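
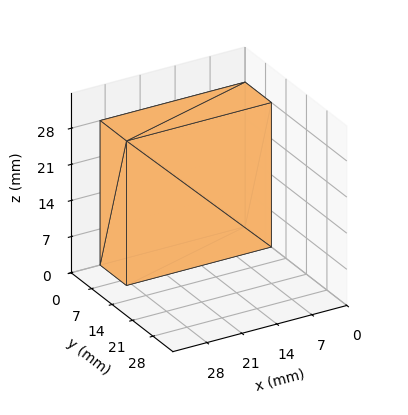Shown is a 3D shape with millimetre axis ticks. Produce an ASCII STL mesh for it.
Reading the render: the shape is a rectangular box, roughly 29 × 9 mm footprint and 28 mm tall (dimensions read to the nearest mm from the axis ticks). For the STL, each face is triangulated and given an outward normal.

solid part
  facet normal 0.0000 0.0000 -1.0000
    outer loop
      vertex 29.00 9.00 0.00
      vertex 29.00 0.00 0.00
      vertex 0.00 0.00 0.00
    endloop
  endfacet
  facet normal 0.0000 0.0000 -1.0000
    outer loop
      vertex 0.00 9.00 0.00
      vertex 29.00 9.00 0.00
      vertex 0.00 0.00 0.00
    endloop
  endfacet
  facet normal 0.0000 0.0000 1.0000
    outer loop
      vertex 0.00 0.00 28.00
      vertex 29.00 0.00 28.00
      vertex 29.00 9.00 28.00
    endloop
  endfacet
  facet normal 0.0000 0.0000 1.0000
    outer loop
      vertex 0.00 0.00 28.00
      vertex 29.00 9.00 28.00
      vertex 0.00 9.00 28.00
    endloop
  endfacet
  facet normal 0.0000 -1.0000 0.0000
    outer loop
      vertex 0.00 0.00 0.00
      vertex 29.00 0.00 0.00
      vertex 29.00 0.00 28.00
    endloop
  endfacet
  facet normal 0.0000 -1.0000 0.0000
    outer loop
      vertex 0.00 0.00 0.00
      vertex 29.00 0.00 28.00
      vertex 0.00 0.00 28.00
    endloop
  endfacet
  facet normal 0.0000 1.0000 0.0000
    outer loop
      vertex 29.00 9.00 28.00
      vertex 29.00 9.00 0.00
      vertex 0.00 9.00 0.00
    endloop
  endfacet
  facet normal 0.0000 1.0000 0.0000
    outer loop
      vertex 0.00 9.00 28.00
      vertex 29.00 9.00 28.00
      vertex 0.00 9.00 0.00
    endloop
  endfacet
  facet normal -1.0000 0.0000 0.0000
    outer loop
      vertex 0.00 9.00 28.00
      vertex 0.00 9.00 0.00
      vertex 0.00 0.00 0.00
    endloop
  endfacet
  facet normal -1.0000 0.0000 0.0000
    outer loop
      vertex 0.00 0.00 28.00
      vertex 0.00 9.00 28.00
      vertex 0.00 0.00 0.00
    endloop
  endfacet
  facet normal 1.0000 0.0000 0.0000
    outer loop
      vertex 29.00 0.00 0.00
      vertex 29.00 9.00 0.00
      vertex 29.00 9.00 28.00
    endloop
  endfacet
  facet normal 1.0000 0.0000 0.0000
    outer loop
      vertex 29.00 0.00 0.00
      vertex 29.00 9.00 28.00
      vertex 29.00 0.00 28.00
    endloop
  endfacet
endsolid part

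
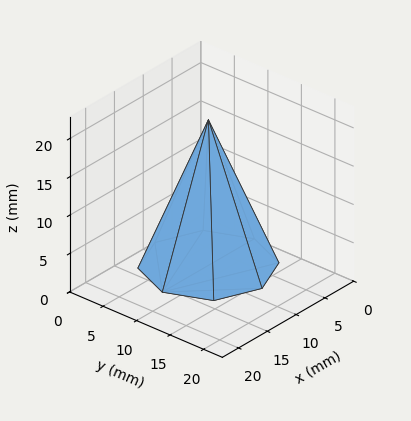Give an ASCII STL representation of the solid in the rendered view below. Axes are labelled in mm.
Reading the render: the shape is a regular 8-sided pyramid, base circumscribed radius ≈ 8 mm, apex at z ≈ 19 mm (dimensions read to the nearest mm from the axis ticks). For the STL, each face is triangulated and given an outward normal.

solid part
  facet normal 0.0000 0.0000 -1.0000
    outer loop
      vertex 8.000 16.000 0.000
      vertex 13.657 13.657 0.000
      vertex 16.000 8.000 0.000
    endloop
  endfacet
  facet normal 0.0000 0.0000 -1.0000
    outer loop
      vertex 2.343 13.657 0.000
      vertex 8.000 16.000 0.000
      vertex 16.000 8.000 0.000
    endloop
  endfacet
  facet normal 0.0000 0.0000 -1.0000
    outer loop
      vertex 0.000 8.000 0.000
      vertex 2.343 13.657 0.000
      vertex 16.000 8.000 0.000
    endloop
  endfacet
  facet normal 0.0000 0.0000 -1.0000
    outer loop
      vertex 2.343 2.343 0.000
      vertex 0.000 8.000 0.000
      vertex 16.000 8.000 0.000
    endloop
  endfacet
  facet normal 0.0000 0.0000 -1.0000
    outer loop
      vertex 8.000 0.000 0.000
      vertex 2.343 2.343 0.000
      vertex 16.000 8.000 0.000
    endloop
  endfacet
  facet normal 0.0000 0.0000 -1.0000
    outer loop
      vertex 13.657 2.343 0.000
      vertex 8.000 0.000 0.000
      vertex 16.000 8.000 0.000
    endloop
  endfacet
  facet normal 0.8610 0.3566 0.3625
    outer loop
      vertex 16.000 8.000 0.000
      vertex 13.657 13.657 0.000
      vertex 8.000 8.000 19.000
    endloop
  endfacet
  facet normal 0.3566 0.8610 0.3625
    outer loop
      vertex 13.657 13.657 0.000
      vertex 8.000 16.000 0.000
      vertex 8.000 8.000 19.000
    endloop
  endfacet
  facet normal -0.3566 0.8610 0.3625
    outer loop
      vertex 8.000 16.000 0.000
      vertex 2.343 13.657 0.000
      vertex 8.000 8.000 19.000
    endloop
  endfacet
  facet normal -0.8610 0.3566 0.3625
    outer loop
      vertex 2.343 13.657 0.000
      vertex 0.000 8.000 0.000
      vertex 8.000 8.000 19.000
    endloop
  endfacet
  facet normal -0.8610 -0.3566 0.3625
    outer loop
      vertex 0.000 8.000 0.000
      vertex 2.343 2.343 0.000
      vertex 8.000 8.000 19.000
    endloop
  endfacet
  facet normal -0.3566 -0.8610 0.3625
    outer loop
      vertex 2.343 2.343 0.000
      vertex 8.000 0.000 0.000
      vertex 8.000 8.000 19.000
    endloop
  endfacet
  facet normal 0.3566 -0.8610 0.3625
    outer loop
      vertex 8.000 0.000 0.000
      vertex 13.657 2.343 0.000
      vertex 8.000 8.000 19.000
    endloop
  endfacet
  facet normal 0.8610 -0.3566 0.3625
    outer loop
      vertex 13.657 2.343 0.000
      vertex 16.000 8.000 0.000
      vertex 8.000 8.000 19.000
    endloop
  endfacet
endsolid part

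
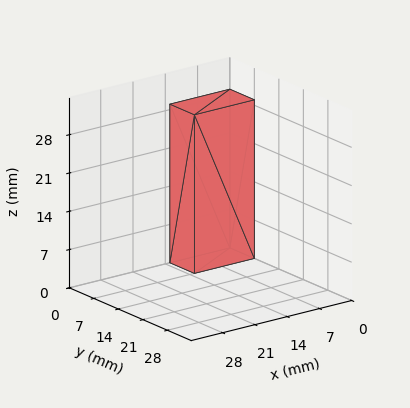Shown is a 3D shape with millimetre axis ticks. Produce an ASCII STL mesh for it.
Reading the render: the shape is a rectangular box, roughly 13 × 7 mm footprint and 29 mm tall (dimensions read to the nearest mm from the axis ticks). For the STL, each face is triangulated and given an outward normal.

solid part
  facet normal 0.0000 0.0000 -1.0000
    outer loop
      vertex 13.000 7.000 0.000
      vertex 13.000 0.000 0.000
      vertex 0.000 0.000 0.000
    endloop
  endfacet
  facet normal 0.0000 0.0000 -1.0000
    outer loop
      vertex 0.000 7.000 0.000
      vertex 13.000 7.000 0.000
      vertex 0.000 0.000 0.000
    endloop
  endfacet
  facet normal 0.0000 0.0000 1.0000
    outer loop
      vertex 0.000 0.000 29.000
      vertex 13.000 0.000 29.000
      vertex 13.000 7.000 29.000
    endloop
  endfacet
  facet normal 0.0000 0.0000 1.0000
    outer loop
      vertex 0.000 0.000 29.000
      vertex 13.000 7.000 29.000
      vertex 0.000 7.000 29.000
    endloop
  endfacet
  facet normal 0.0000 -1.0000 0.0000
    outer loop
      vertex 0.000 0.000 0.000
      vertex 13.000 0.000 0.000
      vertex 13.000 0.000 29.000
    endloop
  endfacet
  facet normal 0.0000 -1.0000 0.0000
    outer loop
      vertex 0.000 0.000 0.000
      vertex 13.000 0.000 29.000
      vertex 0.000 0.000 29.000
    endloop
  endfacet
  facet normal 0.0000 1.0000 0.0000
    outer loop
      vertex 13.000 7.000 29.000
      vertex 13.000 7.000 0.000
      vertex 0.000 7.000 0.000
    endloop
  endfacet
  facet normal 0.0000 1.0000 0.0000
    outer loop
      vertex 0.000 7.000 29.000
      vertex 13.000 7.000 29.000
      vertex 0.000 7.000 0.000
    endloop
  endfacet
  facet normal -1.0000 0.0000 0.0000
    outer loop
      vertex 0.000 7.000 29.000
      vertex 0.000 7.000 0.000
      vertex 0.000 0.000 0.000
    endloop
  endfacet
  facet normal -1.0000 0.0000 0.0000
    outer loop
      vertex 0.000 0.000 29.000
      vertex 0.000 7.000 29.000
      vertex 0.000 0.000 0.000
    endloop
  endfacet
  facet normal 1.0000 0.0000 0.0000
    outer loop
      vertex 13.000 0.000 0.000
      vertex 13.000 7.000 0.000
      vertex 13.000 7.000 29.000
    endloop
  endfacet
  facet normal 1.0000 0.0000 0.0000
    outer loop
      vertex 13.000 0.000 0.000
      vertex 13.000 7.000 29.000
      vertex 13.000 0.000 29.000
    endloop
  endfacet
endsolid part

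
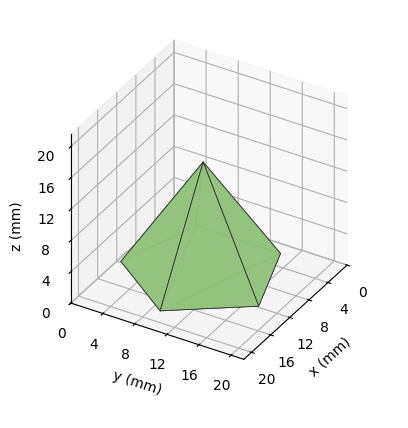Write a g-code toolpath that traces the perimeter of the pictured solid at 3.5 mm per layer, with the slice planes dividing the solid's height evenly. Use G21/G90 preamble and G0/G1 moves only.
Reading the render: the shape is a regular 5-sided pyramid, base circumscribed radius ≈ 9 mm, apex at z ≈ 14 mm (dimensions read to the nearest mm from the axis ticks). For the g-code, the solid's height is divided into equal slices at the stated Δz and each level perimeter traced with G1 moves after a G0 lift.

; perimeter-only toolpath
G21 ; units = mm
G90 ; absolute positioning
G28 ; home
; layer 1
G0 Z3.5
G0 X15.8 Y9.0
G1 X11.1 Y15.5
G1 X3.5 Y13.0
G1 X3.5 Y5.0
G1 X11.1 Y2.5
G1 X15.8 Y9.0
; layer 2
G0 Z7.0
G0 X13.5 Y9.0
G1 X10.4 Y13.3
G1 X5.3 Y11.7
G1 X5.3 Y6.3
G1 X10.4 Y4.7
G1 X13.5 Y9.0
; layer 3
G0 Z10.5
G0 X11.2 Y9.0
G1 X9.7 Y11.2
G1 X7.2 Y10.3
G1 X7.2 Y7.7
G1 X9.7 Y6.8
G1 X11.2 Y9.0
M2 ; end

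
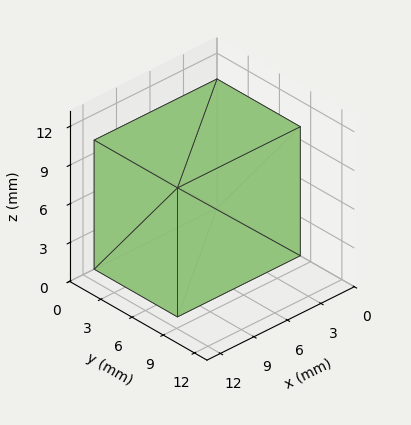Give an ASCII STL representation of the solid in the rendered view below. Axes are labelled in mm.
Reading the render: the shape is a rectangular box, roughly 11 × 8 mm footprint and 10 mm tall (dimensions read to the nearest mm from the axis ticks). For the STL, each face is triangulated and given an outward normal.

solid part
  facet normal 0.0000 0.0000 -1.0000
    outer loop
      vertex 11.000 8.000 0.000
      vertex 11.000 0.000 0.000
      vertex 0.000 0.000 0.000
    endloop
  endfacet
  facet normal 0.0000 0.0000 -1.0000
    outer loop
      vertex 0.000 8.000 0.000
      vertex 11.000 8.000 0.000
      vertex 0.000 0.000 0.000
    endloop
  endfacet
  facet normal 0.0000 0.0000 1.0000
    outer loop
      vertex 0.000 0.000 10.000
      vertex 11.000 0.000 10.000
      vertex 11.000 8.000 10.000
    endloop
  endfacet
  facet normal 0.0000 0.0000 1.0000
    outer loop
      vertex 0.000 0.000 10.000
      vertex 11.000 8.000 10.000
      vertex 0.000 8.000 10.000
    endloop
  endfacet
  facet normal 0.0000 -1.0000 0.0000
    outer loop
      vertex 0.000 0.000 0.000
      vertex 11.000 0.000 0.000
      vertex 11.000 0.000 10.000
    endloop
  endfacet
  facet normal 0.0000 -1.0000 0.0000
    outer loop
      vertex 0.000 0.000 0.000
      vertex 11.000 0.000 10.000
      vertex 0.000 0.000 10.000
    endloop
  endfacet
  facet normal 0.0000 1.0000 0.0000
    outer loop
      vertex 11.000 8.000 10.000
      vertex 11.000 8.000 0.000
      vertex 0.000 8.000 0.000
    endloop
  endfacet
  facet normal 0.0000 1.0000 0.0000
    outer loop
      vertex 0.000 8.000 10.000
      vertex 11.000 8.000 10.000
      vertex 0.000 8.000 0.000
    endloop
  endfacet
  facet normal -1.0000 0.0000 0.0000
    outer loop
      vertex 0.000 8.000 10.000
      vertex 0.000 8.000 0.000
      vertex 0.000 0.000 0.000
    endloop
  endfacet
  facet normal -1.0000 0.0000 0.0000
    outer loop
      vertex 0.000 0.000 10.000
      vertex 0.000 8.000 10.000
      vertex 0.000 0.000 0.000
    endloop
  endfacet
  facet normal 1.0000 0.0000 0.0000
    outer loop
      vertex 11.000 0.000 0.000
      vertex 11.000 8.000 0.000
      vertex 11.000 8.000 10.000
    endloop
  endfacet
  facet normal 1.0000 0.0000 0.0000
    outer loop
      vertex 11.000 0.000 0.000
      vertex 11.000 8.000 10.000
      vertex 11.000 0.000 10.000
    endloop
  endfacet
endsolid part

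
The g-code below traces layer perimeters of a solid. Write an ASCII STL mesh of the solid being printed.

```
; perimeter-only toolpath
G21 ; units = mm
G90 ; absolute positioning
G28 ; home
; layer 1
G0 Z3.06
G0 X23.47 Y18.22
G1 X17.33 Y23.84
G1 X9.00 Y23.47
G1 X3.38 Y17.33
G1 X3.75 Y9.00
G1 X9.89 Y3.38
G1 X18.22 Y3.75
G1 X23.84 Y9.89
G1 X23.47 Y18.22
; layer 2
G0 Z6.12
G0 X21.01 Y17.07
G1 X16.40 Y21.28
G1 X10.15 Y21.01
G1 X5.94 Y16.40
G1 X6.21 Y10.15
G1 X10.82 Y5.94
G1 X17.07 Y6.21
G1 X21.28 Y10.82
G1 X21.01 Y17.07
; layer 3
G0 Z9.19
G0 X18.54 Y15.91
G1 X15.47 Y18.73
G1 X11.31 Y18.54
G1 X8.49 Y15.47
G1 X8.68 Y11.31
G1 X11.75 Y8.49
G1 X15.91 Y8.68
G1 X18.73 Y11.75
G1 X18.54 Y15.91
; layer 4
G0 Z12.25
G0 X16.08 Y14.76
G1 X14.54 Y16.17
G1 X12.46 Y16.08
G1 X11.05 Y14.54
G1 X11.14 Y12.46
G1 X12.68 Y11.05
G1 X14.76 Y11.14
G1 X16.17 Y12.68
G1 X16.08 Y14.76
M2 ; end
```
solid part
  facet normal 0.0000 0.0000 -1.0000
    outer loop
      vertex 7.85 25.94 0.00
      vertex 18.26 26.40 0.00
      vertex 25.94 19.37 0.00
    endloop
  endfacet
  facet normal 0.0000 0.0000 -1.0000
    outer loop
      vertex 0.82 18.26 0.00
      vertex 7.85 25.94 0.00
      vertex 25.94 19.37 0.00
    endloop
  endfacet
  facet normal 0.0000 0.0000 -1.0000
    outer loop
      vertex 1.28 7.85 0.00
      vertex 0.82 18.26 0.00
      vertex 25.94 19.37 0.00
    endloop
  endfacet
  facet normal 0.0000 0.0000 -1.0000
    outer loop
      vertex 8.96 0.82 0.00
      vertex 1.28 7.85 0.00
      vertex 25.94 19.37 0.00
    endloop
  endfacet
  facet normal 0.0000 0.0000 -1.0000
    outer loop
      vertex 19.37 1.28 0.00
      vertex 8.96 0.82 0.00
      vertex 25.94 19.37 0.00
    endloop
  endfacet
  facet normal 0.0000 0.0000 -1.0000
    outer loop
      vertex 26.40 8.96 0.00
      vertex 19.37 1.28 0.00
      vertex 25.94 19.37 0.00
    endloop
  endfacet
  facet normal 0.5218 0.5700 0.6347
    outer loop
      vertex 25.94 19.37 0.00
      vertex 18.26 26.40 0.00
      vertex 13.61 13.61 15.31
    endloop
  endfacet
  facet normal -0.0341 0.7721 0.6346
    outer loop
      vertex 18.26 26.40 0.00
      vertex 7.85 25.94 0.00
      vertex 13.61 13.61 15.31
    endloop
  endfacet
  facet normal -0.5700 0.5218 0.6347
    outer loop
      vertex 7.85 25.94 0.00
      vertex 0.82 18.26 0.00
      vertex 13.61 13.61 15.31
    endloop
  endfacet
  facet normal -0.7721 -0.0341 0.6346
    outer loop
      vertex 0.82 18.26 0.00
      vertex 1.28 7.85 0.00
      vertex 13.61 13.61 15.31
    endloop
  endfacet
  facet normal -0.5218 -0.5700 0.6347
    outer loop
      vertex 1.28 7.85 0.00
      vertex 8.96 0.82 0.00
      vertex 13.61 13.61 15.31
    endloop
  endfacet
  facet normal 0.0341 -0.7721 0.6346
    outer loop
      vertex 8.96 0.82 0.00
      vertex 19.37 1.28 0.00
      vertex 13.61 13.61 15.31
    endloop
  endfacet
  facet normal 0.5700 -0.5218 0.6347
    outer loop
      vertex 19.37 1.28 0.00
      vertex 26.40 8.96 0.00
      vertex 13.61 13.61 15.31
    endloop
  endfacet
  facet normal 0.7721 0.0341 0.6346
    outer loop
      vertex 26.40 8.96 0.00
      vertex 25.94 19.37 0.00
      vertex 13.61 13.61 15.31
    endloop
  endfacet
endsolid part

The G0 Z moves step by Δz≈3.06 mm. The G1 loops shrink linearly with z, so the solid tapers from its base footprint up to z≈15.3. Closing with a flat bottom cap and the tapered top and triangulating gives 14 facets — a regular 8-sided pyramid, base circumscribed radius ≈ 13.6 mm, apex at z ≈ 15.3 mm.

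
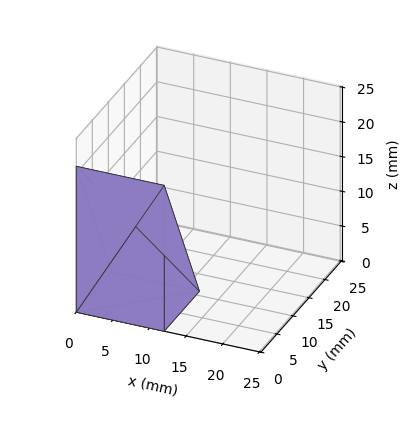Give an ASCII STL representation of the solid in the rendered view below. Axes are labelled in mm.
Reading the render: the shape is a wedge (ramp): 12 × 11 mm base, rising to 21 mm along the y=0 edge and sloping linearly to z=0 at y=11 (dimensions read to the nearest mm from the axis ticks). For the STL, each face is triangulated and given an outward normal.

solid part
  facet normal 0.0000 0.0000 -1.0000
    outer loop
      vertex 12.000 11.000 0.000
      vertex 12.000 0.000 0.000
      vertex 0.000 0.000 0.000
    endloop
  endfacet
  facet normal 0.0000 0.0000 -1.0000
    outer loop
      vertex 0.000 11.000 0.000
      vertex 12.000 11.000 0.000
      vertex 0.000 0.000 0.000
    endloop
  endfacet
  facet normal 0.0000 -1.0000 0.0000
    outer loop
      vertex 0.000 0.000 0.000
      vertex 12.000 0.000 0.000
      vertex 12.000 0.000 21.000
    endloop
  endfacet
  facet normal 0.0000 -1.0000 0.0000
    outer loop
      vertex 0.000 0.000 0.000
      vertex 12.000 0.000 21.000
      vertex 0.000 0.000 21.000
    endloop
  endfacet
  facet normal 0.0000 0.8858 0.4640
    outer loop
      vertex 0.000 0.000 21.000
      vertex 12.000 0.000 21.000
      vertex 12.000 11.000 0.000
    endloop
  endfacet
  facet normal 0.0000 0.8858 0.4640
    outer loop
      vertex 0.000 0.000 21.000
      vertex 12.000 11.000 0.000
      vertex 0.000 11.000 0.000
    endloop
  endfacet
  facet normal -1.0000 0.0000 0.0000
    outer loop
      vertex 0.000 0.000 21.000
      vertex 0.000 11.000 0.000
      vertex 0.000 0.000 0.000
    endloop
  endfacet
  facet normal 1.0000 0.0000 0.0000
    outer loop
      vertex 12.000 0.000 0.000
      vertex 12.000 11.000 0.000
      vertex 12.000 0.000 21.000
    endloop
  endfacet
endsolid part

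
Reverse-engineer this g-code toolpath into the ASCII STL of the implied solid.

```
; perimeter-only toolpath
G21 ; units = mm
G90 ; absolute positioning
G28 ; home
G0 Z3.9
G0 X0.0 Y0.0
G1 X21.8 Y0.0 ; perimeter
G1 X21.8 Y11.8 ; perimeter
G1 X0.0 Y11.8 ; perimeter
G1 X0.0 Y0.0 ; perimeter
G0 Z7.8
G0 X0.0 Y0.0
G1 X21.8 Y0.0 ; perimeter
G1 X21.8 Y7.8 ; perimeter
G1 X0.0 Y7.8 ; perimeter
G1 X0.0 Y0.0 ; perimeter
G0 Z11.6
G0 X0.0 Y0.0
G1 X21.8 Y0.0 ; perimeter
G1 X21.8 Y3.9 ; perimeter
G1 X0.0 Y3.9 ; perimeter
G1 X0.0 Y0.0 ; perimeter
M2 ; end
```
solid part
  facet normal 0.0000 0.0000 -1.0000
    outer loop
      vertex 21.8 15.7 0.0
      vertex 21.8 0.0 0.0
      vertex 0.0 0.0 0.0
    endloop
  endfacet
  facet normal 0.0000 0.0000 -1.0000
    outer loop
      vertex 0.0 15.7 0.0
      vertex 21.8 15.7 0.0
      vertex 0.0 0.0 0.0
    endloop
  endfacet
  facet normal 0.0000 -1.0000 0.0000
    outer loop
      vertex 0.0 0.0 0.0
      vertex 21.8 0.0 0.0
      vertex 21.8 0.0 15.5
    endloop
  endfacet
  facet normal 0.0000 -1.0000 0.0000
    outer loop
      vertex 0.0 0.0 0.0
      vertex 21.8 0.0 15.5
      vertex 0.0 0.0 15.5
    endloop
  endfacet
  facet normal 0.0000 0.7026 0.7116
    outer loop
      vertex 0.0 0.0 15.5
      vertex 21.8 0.0 15.5
      vertex 21.8 15.7 0.0
    endloop
  endfacet
  facet normal 0.0000 0.7026 0.7116
    outer loop
      vertex 0.0 0.0 15.5
      vertex 21.8 15.7 0.0
      vertex 0.0 15.7 0.0
    endloop
  endfacet
  facet normal -1.0000 0.0000 0.0000
    outer loop
      vertex 0.0 0.0 15.5
      vertex 0.0 15.7 0.0
      vertex 0.0 0.0 0.0
    endloop
  endfacet
  facet normal 1.0000 0.0000 0.0000
    outer loop
      vertex 21.8 0.0 0.0
      vertex 21.8 15.7 0.0
      vertex 21.8 0.0 15.5
    endloop
  endfacet
endsolid part

The G0 Z moves step by Δz≈3.9 mm. The G1 loops shrink linearly with z, so the solid tapers from its base footprint up to z≈15.5. Closing with a flat bottom cap and the tapered top and triangulating gives 8 facets — a wedge (ramp): 21.8 × 15.7 mm base, rising to 15.5 mm along the y=0 edge and sloping linearly to z=0 at y=15.7.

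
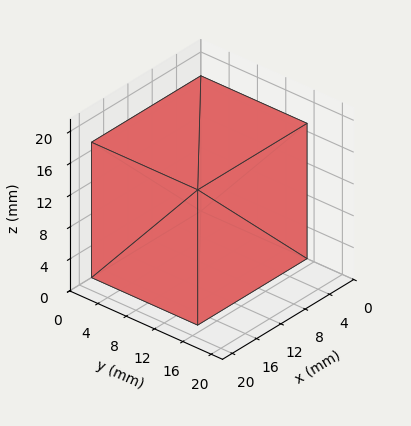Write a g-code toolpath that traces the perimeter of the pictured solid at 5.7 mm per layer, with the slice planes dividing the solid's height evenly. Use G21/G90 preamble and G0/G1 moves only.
Reading the render: the shape is a rectangular box, roughly 18 × 15 mm footprint and 17 mm tall (dimensions read to the nearest mm from the axis ticks). For the g-code, the solid's height is divided into equal slices at the stated Δz and each level perimeter traced with G1 moves after a G0 lift.

; perimeter-only toolpath
G21 ; units = mm
G90 ; absolute positioning
G28 ; home
; layer 1
G0 Z5.7
G0 X0.0 Y0.0
G1 X18.0 Y0.0
G1 X18.0 Y15.0
G1 X0.0 Y15.0
G1 X0.0 Y0.0
; layer 2
G0 Z11.3
G0 X0.0 Y0.0
G1 X18.0 Y0.0
G1 X18.0 Y15.0
G1 X0.0 Y15.0
G1 X0.0 Y0.0
; layer 3
G0 Z17.0
G0 X0.0 Y0.0
G1 X18.0 Y0.0
G1 X18.0 Y15.0
G1 X0.0 Y15.0
G1 X0.0 Y0.0
M2 ; end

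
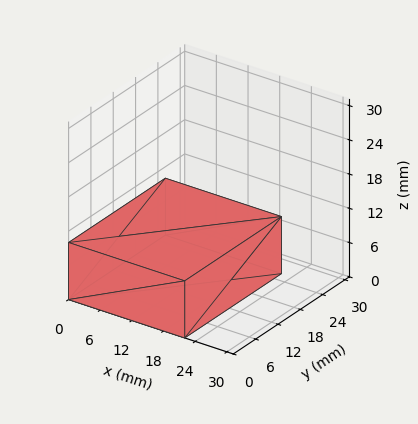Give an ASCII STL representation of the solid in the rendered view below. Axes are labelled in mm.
Reading the render: the shape is a rectangular box, roughly 22 × 26 mm footprint and 10 mm tall (dimensions read to the nearest mm from the axis ticks). For the STL, each face is triangulated and given an outward normal.

solid part
  facet normal 0.0000 0.0000 -1.0000
    outer loop
      vertex 22.00 26.00 0.00
      vertex 22.00 0.00 0.00
      vertex 0.00 0.00 0.00
    endloop
  endfacet
  facet normal 0.0000 0.0000 -1.0000
    outer loop
      vertex 0.00 26.00 0.00
      vertex 22.00 26.00 0.00
      vertex 0.00 0.00 0.00
    endloop
  endfacet
  facet normal 0.0000 0.0000 1.0000
    outer loop
      vertex 0.00 0.00 10.00
      vertex 22.00 0.00 10.00
      vertex 22.00 26.00 10.00
    endloop
  endfacet
  facet normal 0.0000 0.0000 1.0000
    outer loop
      vertex 0.00 0.00 10.00
      vertex 22.00 26.00 10.00
      vertex 0.00 26.00 10.00
    endloop
  endfacet
  facet normal 0.0000 -1.0000 0.0000
    outer loop
      vertex 0.00 0.00 0.00
      vertex 22.00 0.00 0.00
      vertex 22.00 0.00 10.00
    endloop
  endfacet
  facet normal 0.0000 -1.0000 0.0000
    outer loop
      vertex 0.00 0.00 0.00
      vertex 22.00 0.00 10.00
      vertex 0.00 0.00 10.00
    endloop
  endfacet
  facet normal 0.0000 1.0000 0.0000
    outer loop
      vertex 22.00 26.00 10.00
      vertex 22.00 26.00 0.00
      vertex 0.00 26.00 0.00
    endloop
  endfacet
  facet normal 0.0000 1.0000 0.0000
    outer loop
      vertex 0.00 26.00 10.00
      vertex 22.00 26.00 10.00
      vertex 0.00 26.00 0.00
    endloop
  endfacet
  facet normal -1.0000 0.0000 0.0000
    outer loop
      vertex 0.00 26.00 10.00
      vertex 0.00 26.00 0.00
      vertex 0.00 0.00 0.00
    endloop
  endfacet
  facet normal -1.0000 0.0000 0.0000
    outer loop
      vertex 0.00 0.00 10.00
      vertex 0.00 26.00 10.00
      vertex 0.00 0.00 0.00
    endloop
  endfacet
  facet normal 1.0000 0.0000 0.0000
    outer loop
      vertex 22.00 0.00 0.00
      vertex 22.00 26.00 0.00
      vertex 22.00 26.00 10.00
    endloop
  endfacet
  facet normal 1.0000 0.0000 0.0000
    outer loop
      vertex 22.00 0.00 0.00
      vertex 22.00 26.00 10.00
      vertex 22.00 0.00 10.00
    endloop
  endfacet
endsolid part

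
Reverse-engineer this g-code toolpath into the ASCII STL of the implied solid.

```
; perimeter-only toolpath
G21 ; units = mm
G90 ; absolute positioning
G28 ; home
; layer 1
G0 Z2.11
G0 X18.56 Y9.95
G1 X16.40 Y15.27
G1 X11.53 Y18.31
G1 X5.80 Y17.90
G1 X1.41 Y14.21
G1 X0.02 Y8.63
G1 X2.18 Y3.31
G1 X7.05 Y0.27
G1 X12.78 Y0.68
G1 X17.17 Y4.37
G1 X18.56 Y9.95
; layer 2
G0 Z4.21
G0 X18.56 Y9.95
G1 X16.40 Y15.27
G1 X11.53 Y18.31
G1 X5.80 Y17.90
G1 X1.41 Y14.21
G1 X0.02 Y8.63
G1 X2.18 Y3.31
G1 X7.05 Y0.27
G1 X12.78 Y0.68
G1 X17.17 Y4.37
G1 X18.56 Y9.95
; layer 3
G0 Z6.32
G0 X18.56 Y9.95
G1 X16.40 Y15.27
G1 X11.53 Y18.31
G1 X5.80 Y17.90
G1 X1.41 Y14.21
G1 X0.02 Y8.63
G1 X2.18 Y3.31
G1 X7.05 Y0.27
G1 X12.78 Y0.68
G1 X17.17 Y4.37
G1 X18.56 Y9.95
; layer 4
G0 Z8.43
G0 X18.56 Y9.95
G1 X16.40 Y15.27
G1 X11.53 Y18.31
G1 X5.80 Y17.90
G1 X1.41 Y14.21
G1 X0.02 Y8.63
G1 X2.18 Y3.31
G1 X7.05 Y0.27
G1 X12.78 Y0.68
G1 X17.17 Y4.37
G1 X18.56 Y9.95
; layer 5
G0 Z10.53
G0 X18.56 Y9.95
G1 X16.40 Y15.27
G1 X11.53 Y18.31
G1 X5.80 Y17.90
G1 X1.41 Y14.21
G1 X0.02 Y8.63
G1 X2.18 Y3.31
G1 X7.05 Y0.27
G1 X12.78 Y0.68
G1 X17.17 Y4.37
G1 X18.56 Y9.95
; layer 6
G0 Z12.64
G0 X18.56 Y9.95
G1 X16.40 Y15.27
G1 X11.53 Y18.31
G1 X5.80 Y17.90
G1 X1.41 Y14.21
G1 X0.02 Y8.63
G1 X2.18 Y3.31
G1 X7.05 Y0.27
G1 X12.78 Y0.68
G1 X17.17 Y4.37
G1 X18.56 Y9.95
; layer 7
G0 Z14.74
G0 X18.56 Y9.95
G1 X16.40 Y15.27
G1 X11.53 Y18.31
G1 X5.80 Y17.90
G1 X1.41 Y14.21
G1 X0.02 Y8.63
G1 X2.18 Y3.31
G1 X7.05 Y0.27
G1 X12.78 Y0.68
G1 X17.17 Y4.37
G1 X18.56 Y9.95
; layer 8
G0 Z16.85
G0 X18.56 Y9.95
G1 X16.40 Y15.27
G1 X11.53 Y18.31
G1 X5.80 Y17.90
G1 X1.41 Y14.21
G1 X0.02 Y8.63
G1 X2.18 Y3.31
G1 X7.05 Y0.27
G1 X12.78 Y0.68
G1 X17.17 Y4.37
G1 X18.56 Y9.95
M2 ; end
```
solid part
  facet normal 0.0000 0.0000 -1.0000
    outer loop
      vertex 11.53 18.31 0.00
      vertex 16.40 15.27 0.00
      vertex 18.56 9.95 0.00
    endloop
  endfacet
  facet normal 0.0000 0.0000 -1.0000
    outer loop
      vertex 5.80 17.90 0.00
      vertex 11.53 18.31 0.00
      vertex 18.56 9.95 0.00
    endloop
  endfacet
  facet normal 0.0000 0.0000 -1.0000
    outer loop
      vertex 1.41 14.21 0.00
      vertex 5.80 17.90 0.00
      vertex 18.56 9.95 0.00
    endloop
  endfacet
  facet normal 0.0000 0.0000 -1.0000
    outer loop
      vertex 0.02 8.63 0.00
      vertex 1.41 14.21 0.00
      vertex 18.56 9.95 0.00
    endloop
  endfacet
  facet normal 0.0000 0.0000 -1.0000
    outer loop
      vertex 2.18 3.31 0.00
      vertex 0.02 8.63 0.00
      vertex 18.56 9.95 0.00
    endloop
  endfacet
  facet normal 0.0000 0.0000 -1.0000
    outer loop
      vertex 7.05 0.27 0.00
      vertex 2.18 3.31 0.00
      vertex 18.56 9.95 0.00
    endloop
  endfacet
  facet normal 0.0000 0.0000 -1.0000
    outer loop
      vertex 12.78 0.68 0.00
      vertex 7.05 0.27 0.00
      vertex 18.56 9.95 0.00
    endloop
  endfacet
  facet normal 0.0000 0.0000 -1.0000
    outer loop
      vertex 17.17 4.37 0.00
      vertex 12.78 0.68 0.00
      vertex 18.56 9.95 0.00
    endloop
  endfacet
  facet normal 0.0000 0.0000 1.0000
    outer loop
      vertex 18.56 9.95 16.85
      vertex 16.40 15.27 16.85
      vertex 11.53 18.31 16.85
    endloop
  endfacet
  facet normal 0.0000 0.0000 1.0000
    outer loop
      vertex 18.56 9.95 16.85
      vertex 11.53 18.31 16.85
      vertex 5.80 17.90 16.85
    endloop
  endfacet
  facet normal 0.0000 0.0000 1.0000
    outer loop
      vertex 18.56 9.95 16.85
      vertex 5.80 17.90 16.85
      vertex 1.41 14.21 16.85
    endloop
  endfacet
  facet normal 0.0000 0.0000 1.0000
    outer loop
      vertex 18.56 9.95 16.85
      vertex 1.41 14.21 16.85
      vertex 0.02 8.63 16.85
    endloop
  endfacet
  facet normal 0.0000 0.0000 1.0000
    outer loop
      vertex 18.56 9.95 16.85
      vertex 0.02 8.63 16.85
      vertex 2.18 3.31 16.85
    endloop
  endfacet
  facet normal 0.0000 0.0000 1.0000
    outer loop
      vertex 18.56 9.95 16.85
      vertex 2.18 3.31 16.85
      vertex 7.05 0.27 16.85
    endloop
  endfacet
  facet normal 0.0000 0.0000 1.0000
    outer loop
      vertex 18.56 9.95 16.85
      vertex 7.05 0.27 16.85
      vertex 12.78 0.68 16.85
    endloop
  endfacet
  facet normal 0.0000 0.0000 1.0000
    outer loop
      vertex 18.56 9.95 16.85
      vertex 12.78 0.68 16.85
      vertex 17.17 4.37 16.85
    endloop
  endfacet
  facet normal 0.9265 0.3762 0.0000
    outer loop
      vertex 18.56 9.95 0.00
      vertex 16.40 15.27 0.00
      vertex 16.40 15.27 16.85
    endloop
  endfacet
  facet normal 0.9265 0.3762 0.0000
    outer loop
      vertex 18.56 9.95 0.00
      vertex 16.40 15.27 16.85
      vertex 18.56 9.95 16.85
    endloop
  endfacet
  facet normal 0.5295 0.8483 0.0000
    outer loop
      vertex 16.40 15.27 0.00
      vertex 11.53 18.31 0.00
      vertex 11.53 18.31 16.85
    endloop
  endfacet
  facet normal 0.5295 0.8483 0.0000
    outer loop
      vertex 16.40 15.27 0.00
      vertex 11.53 18.31 16.85
      vertex 16.40 15.27 16.85
    endloop
  endfacet
  facet normal -0.0714 0.9974 0.0000
    outer loop
      vertex 11.53 18.31 0.00
      vertex 5.80 17.90 0.00
      vertex 5.80 17.90 16.85
    endloop
  endfacet
  facet normal -0.0714 0.9974 0.0000
    outer loop
      vertex 11.53 18.31 0.00
      vertex 5.80 17.90 16.85
      vertex 11.53 18.31 16.85
    endloop
  endfacet
  facet normal -0.6434 0.7655 0.0000
    outer loop
      vertex 5.80 17.90 0.00
      vertex 1.41 14.21 0.00
      vertex 1.41 14.21 16.85
    endloop
  endfacet
  facet normal -0.6434 0.7655 0.0000
    outer loop
      vertex 5.80 17.90 0.00
      vertex 1.41 14.21 16.85
      vertex 5.80 17.90 16.85
    endloop
  endfacet
  facet normal -0.9703 0.2417 0.0000
    outer loop
      vertex 1.41 14.21 0.00
      vertex 0.02 8.63 0.00
      vertex 0.02 8.63 16.85
    endloop
  endfacet
  facet normal -0.9703 0.2417 0.0000
    outer loop
      vertex 1.41 14.21 0.00
      vertex 0.02 8.63 16.85
      vertex 1.41 14.21 16.85
    endloop
  endfacet
  facet normal -0.9265 -0.3762 0.0000
    outer loop
      vertex 0.02 8.63 0.00
      vertex 2.18 3.31 0.00
      vertex 2.18 3.31 16.85
    endloop
  endfacet
  facet normal -0.9265 -0.3762 0.0000
    outer loop
      vertex 0.02 8.63 0.00
      vertex 2.18 3.31 16.85
      vertex 0.02 8.63 16.85
    endloop
  endfacet
  facet normal -0.5295 -0.8483 0.0000
    outer loop
      vertex 2.18 3.31 0.00
      vertex 7.05 0.27 0.00
      vertex 7.05 0.27 16.85
    endloop
  endfacet
  facet normal -0.5295 -0.8483 0.0000
    outer loop
      vertex 2.18 3.31 0.00
      vertex 7.05 0.27 16.85
      vertex 2.18 3.31 16.85
    endloop
  endfacet
  facet normal 0.0714 -0.9974 0.0000
    outer loop
      vertex 7.05 0.27 0.00
      vertex 12.78 0.68 0.00
      vertex 12.78 0.68 16.85
    endloop
  endfacet
  facet normal 0.0714 -0.9974 0.0000
    outer loop
      vertex 7.05 0.27 0.00
      vertex 12.78 0.68 16.85
      vertex 7.05 0.27 16.85
    endloop
  endfacet
  facet normal 0.6434 -0.7655 0.0000
    outer loop
      vertex 12.78 0.68 0.00
      vertex 17.17 4.37 0.00
      vertex 17.17 4.37 16.85
    endloop
  endfacet
  facet normal 0.6434 -0.7655 0.0000
    outer loop
      vertex 12.78 0.68 0.00
      vertex 17.17 4.37 16.85
      vertex 12.78 0.68 16.85
    endloop
  endfacet
  facet normal 0.9703 -0.2417 0.0000
    outer loop
      vertex 17.17 4.37 0.00
      vertex 18.56 9.95 0.00
      vertex 18.56 9.95 16.85
    endloop
  endfacet
  facet normal 0.9703 -0.2417 0.0000
    outer loop
      vertex 17.17 4.37 0.00
      vertex 18.56 9.95 16.85
      vertex 17.17 4.37 16.85
    endloop
  endfacet
endsolid part

The G0 Z moves step by Δz≈2.11 mm. Every layer's G1 loop is the same polygon, so the solid is a straight extrusion of it from z=0 to z≈16.9. Closing with flat bottom and top caps and triangulating gives 36 facets — a regular 10-sided prism (a cylinder approximated with 10 flat sides), circumscribed radius ≈ 9.29 mm, height ≈ 16.9 mm.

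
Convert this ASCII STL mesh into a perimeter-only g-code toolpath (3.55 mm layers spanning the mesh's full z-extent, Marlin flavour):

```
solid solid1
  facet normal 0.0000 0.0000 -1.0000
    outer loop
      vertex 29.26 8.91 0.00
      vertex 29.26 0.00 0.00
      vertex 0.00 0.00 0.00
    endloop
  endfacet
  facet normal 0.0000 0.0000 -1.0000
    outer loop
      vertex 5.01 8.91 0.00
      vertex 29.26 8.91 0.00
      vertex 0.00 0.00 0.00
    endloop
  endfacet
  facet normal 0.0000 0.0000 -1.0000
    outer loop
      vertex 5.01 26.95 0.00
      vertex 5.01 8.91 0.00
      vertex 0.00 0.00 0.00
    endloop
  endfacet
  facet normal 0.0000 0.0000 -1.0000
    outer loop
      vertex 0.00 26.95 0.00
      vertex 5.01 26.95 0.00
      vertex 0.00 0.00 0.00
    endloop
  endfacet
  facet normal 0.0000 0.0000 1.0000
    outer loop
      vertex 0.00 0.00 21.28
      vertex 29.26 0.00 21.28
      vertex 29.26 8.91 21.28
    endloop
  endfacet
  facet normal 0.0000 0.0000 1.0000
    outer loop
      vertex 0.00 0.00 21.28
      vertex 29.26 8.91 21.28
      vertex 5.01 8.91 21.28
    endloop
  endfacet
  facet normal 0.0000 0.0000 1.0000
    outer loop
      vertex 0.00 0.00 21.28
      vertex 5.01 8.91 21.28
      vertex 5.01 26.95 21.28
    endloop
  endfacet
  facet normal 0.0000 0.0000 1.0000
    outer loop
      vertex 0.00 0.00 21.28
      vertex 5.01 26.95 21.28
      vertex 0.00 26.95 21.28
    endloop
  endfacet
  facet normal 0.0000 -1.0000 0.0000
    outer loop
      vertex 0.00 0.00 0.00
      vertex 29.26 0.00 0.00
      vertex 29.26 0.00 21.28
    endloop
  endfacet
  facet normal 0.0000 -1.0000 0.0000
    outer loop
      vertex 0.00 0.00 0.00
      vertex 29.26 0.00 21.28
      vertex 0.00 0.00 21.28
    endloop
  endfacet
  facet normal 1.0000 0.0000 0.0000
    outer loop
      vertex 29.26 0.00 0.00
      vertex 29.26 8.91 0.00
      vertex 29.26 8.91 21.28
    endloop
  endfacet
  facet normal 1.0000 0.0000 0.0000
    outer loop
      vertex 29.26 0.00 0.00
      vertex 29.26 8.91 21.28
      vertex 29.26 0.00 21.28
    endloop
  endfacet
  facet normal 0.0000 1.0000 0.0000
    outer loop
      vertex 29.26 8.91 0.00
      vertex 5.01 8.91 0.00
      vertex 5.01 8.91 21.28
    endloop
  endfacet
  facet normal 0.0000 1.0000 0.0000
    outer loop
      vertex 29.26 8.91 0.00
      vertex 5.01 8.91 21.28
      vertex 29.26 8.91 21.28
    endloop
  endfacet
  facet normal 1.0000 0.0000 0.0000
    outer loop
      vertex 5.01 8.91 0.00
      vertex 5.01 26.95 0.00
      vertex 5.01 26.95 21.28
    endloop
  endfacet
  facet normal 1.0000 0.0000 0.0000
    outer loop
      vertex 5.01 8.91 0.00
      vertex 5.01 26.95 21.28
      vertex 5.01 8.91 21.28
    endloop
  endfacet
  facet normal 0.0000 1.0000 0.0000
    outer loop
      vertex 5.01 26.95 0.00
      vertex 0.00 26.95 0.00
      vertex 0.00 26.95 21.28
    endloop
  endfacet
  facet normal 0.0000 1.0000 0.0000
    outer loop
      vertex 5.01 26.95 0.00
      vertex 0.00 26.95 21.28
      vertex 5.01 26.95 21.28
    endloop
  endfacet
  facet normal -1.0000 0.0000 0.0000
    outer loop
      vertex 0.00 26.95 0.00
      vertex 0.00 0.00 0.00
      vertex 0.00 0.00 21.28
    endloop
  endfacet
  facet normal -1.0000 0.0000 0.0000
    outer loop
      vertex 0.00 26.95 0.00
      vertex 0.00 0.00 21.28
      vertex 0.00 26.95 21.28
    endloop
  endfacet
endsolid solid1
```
; perimeter-only toolpath
G21 ; units = mm
G90 ; absolute positioning
G28 ; home
; layer 1
G0 Z3.55
G0 X0.00 Y0.00
G1 X29.26 Y0.00
G1 X29.26 Y8.91
G1 X5.01 Y8.91
G1 X5.01 Y26.95
G1 X0.00 Y26.95
G1 X0.00 Y0.00
; layer 2
G0 Z7.09
G0 X0.00 Y0.00
G1 X29.26 Y0.00
G1 X29.26 Y8.91
G1 X5.01 Y8.91
G1 X5.01 Y26.95
G1 X0.00 Y26.95
G1 X0.00 Y0.00
; layer 3
G0 Z10.64
G0 X0.00 Y0.00
G1 X29.26 Y0.00
G1 X29.26 Y8.91
G1 X5.01 Y8.91
G1 X5.01 Y26.95
G1 X0.00 Y26.95
G1 X0.00 Y0.00
; layer 4
G0 Z14.19
G0 X0.00 Y0.00
G1 X29.26 Y0.00
G1 X29.26 Y8.91
G1 X5.01 Y8.91
G1 X5.01 Y26.95
G1 X0.00 Y26.95
G1 X0.00 Y0.00
; layer 5
G0 Z17.73
G0 X0.00 Y0.00
G1 X29.26 Y0.00
G1 X29.26 Y8.91
G1 X5.01 Y8.91
G1 X5.01 Y26.95
G1 X0.00 Y26.95
G1 X0.00 Y0.00
; layer 6
G0 Z21.28
G0 X0.00 Y0.00
G1 X29.26 Y0.00
G1 X29.26 Y8.91
G1 X5.01 Y8.91
G1 X5.01 Y26.95
G1 X0.00 Y26.95
G1 X0.00 Y0.00
M2 ; end

The solid is an L-shaped prism: outer 29.3 × 26.9 mm, arm thicknesses ≈ 8.91 mm (horizontal) and 5.01 mm (vertical), extruded 21.3 mm in z. Slicing at Δz = 3.55 mm — 6 equal slices spanning the solid's height, so layer i sits at z = i·h/6 — gives 6 non-empty perimeters. Each is a 6-segment closed polygon; G0 lifts to the layer z and rapids to the start vertex, then G1 traces the edges.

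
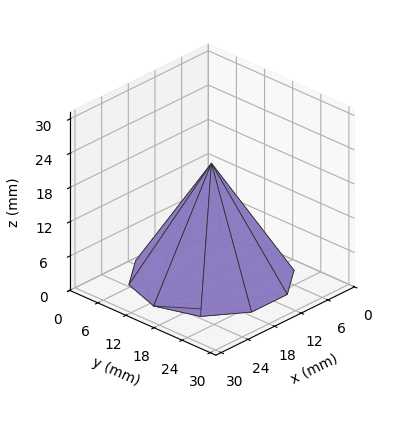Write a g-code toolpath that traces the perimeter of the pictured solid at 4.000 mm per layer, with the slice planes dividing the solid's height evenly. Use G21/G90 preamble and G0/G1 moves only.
Reading the render: the shape is a regular 10-sided pyramid, base circumscribed radius ≈ 13 mm, apex at z ≈ 20 mm (dimensions read to the nearest mm from the axis ticks). For the g-code, the solid's height is divided into equal slices at the stated Δz and each level perimeter traced with G1 moves after a G0 lift.

; perimeter-only toolpath
G21 ; units = mm
G90 ; absolute positioning
G28 ; home
; layer 1
G0 Z4.000
G0 X23.400 Y13.000
G1 X21.414 Y19.113
G1 X16.214 Y22.891
G1 X9.786 Y22.891
G1 X4.586 Y19.113
G1 X2.600 Y13.000
G1 X4.586 Y6.887
G1 X9.786 Y3.109
G1 X16.214 Y3.109
G1 X21.414 Y6.887
G1 X23.400 Y13.000
; layer 2
G0 Z8.000
G0 X20.800 Y13.000
G1 X19.310 Y17.585
G1 X15.410 Y20.418
G1 X10.590 Y20.418
G1 X6.690 Y17.585
G1 X5.200 Y13.000
G1 X6.690 Y8.415
G1 X10.590 Y5.582
G1 X15.410 Y5.582
G1 X19.310 Y8.415
G1 X20.800 Y13.000
; layer 3
G0 Z12.000
G0 X18.200 Y13.000
G1 X17.207 Y16.056
G1 X14.607 Y17.946
G1 X11.393 Y17.946
G1 X8.793 Y16.056
G1 X7.800 Y13.000
G1 X8.793 Y9.944
G1 X11.393 Y8.054
G1 X14.607 Y8.054
G1 X17.207 Y9.944
G1 X18.200 Y13.000
; layer 4
G0 Z16.000
G0 X15.600 Y13.000
G1 X15.103 Y14.528
G1 X13.803 Y15.473
G1 X12.197 Y15.473
G1 X10.897 Y14.528
G1 X10.400 Y13.000
G1 X10.897 Y11.472
G1 X12.197 Y10.527
G1 X13.803 Y10.527
G1 X15.103 Y11.472
G1 X15.600 Y13.000
M2 ; end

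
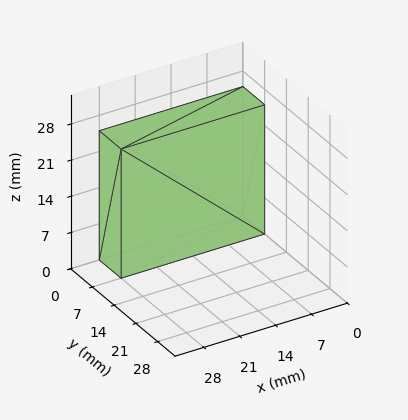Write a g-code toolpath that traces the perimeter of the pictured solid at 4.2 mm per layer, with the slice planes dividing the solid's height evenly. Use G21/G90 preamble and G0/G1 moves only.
Reading the render: the shape is a rectangular box, roughly 28 × 7 mm footprint and 25 mm tall (dimensions read to the nearest mm from the axis ticks). For the g-code, the solid's height is divided into equal slices at the stated Δz and each level perimeter traced with G1 moves after a G0 lift.

; perimeter-only toolpath
G21 ; units = mm
G90 ; absolute positioning
G28 ; home
; layer 1
G0 Z4.2
G0 X0.0 Y0.0
G1 X28.0 Y0.0
G1 X28.0 Y7.0
G1 X0.0 Y7.0
G1 X0.0 Y0.0
; layer 2
G0 Z8.3
G0 X0.0 Y0.0
G1 X28.0 Y0.0
G1 X28.0 Y7.0
G1 X0.0 Y7.0
G1 X0.0 Y0.0
; layer 3
G0 Z12.5
G0 X0.0 Y0.0
G1 X28.0 Y0.0
G1 X28.0 Y7.0
G1 X0.0 Y7.0
G1 X0.0 Y0.0
; layer 4
G0 Z16.7
G0 X0.0 Y0.0
G1 X28.0 Y0.0
G1 X28.0 Y7.0
G1 X0.0 Y7.0
G1 X0.0 Y0.0
; layer 5
G0 Z20.8
G0 X0.0 Y0.0
G1 X28.0 Y0.0
G1 X28.0 Y7.0
G1 X0.0 Y7.0
G1 X0.0 Y0.0
; layer 6
G0 Z25.0
G0 X0.0 Y0.0
G1 X28.0 Y0.0
G1 X28.0 Y7.0
G1 X0.0 Y7.0
G1 X0.0 Y0.0
M2 ; end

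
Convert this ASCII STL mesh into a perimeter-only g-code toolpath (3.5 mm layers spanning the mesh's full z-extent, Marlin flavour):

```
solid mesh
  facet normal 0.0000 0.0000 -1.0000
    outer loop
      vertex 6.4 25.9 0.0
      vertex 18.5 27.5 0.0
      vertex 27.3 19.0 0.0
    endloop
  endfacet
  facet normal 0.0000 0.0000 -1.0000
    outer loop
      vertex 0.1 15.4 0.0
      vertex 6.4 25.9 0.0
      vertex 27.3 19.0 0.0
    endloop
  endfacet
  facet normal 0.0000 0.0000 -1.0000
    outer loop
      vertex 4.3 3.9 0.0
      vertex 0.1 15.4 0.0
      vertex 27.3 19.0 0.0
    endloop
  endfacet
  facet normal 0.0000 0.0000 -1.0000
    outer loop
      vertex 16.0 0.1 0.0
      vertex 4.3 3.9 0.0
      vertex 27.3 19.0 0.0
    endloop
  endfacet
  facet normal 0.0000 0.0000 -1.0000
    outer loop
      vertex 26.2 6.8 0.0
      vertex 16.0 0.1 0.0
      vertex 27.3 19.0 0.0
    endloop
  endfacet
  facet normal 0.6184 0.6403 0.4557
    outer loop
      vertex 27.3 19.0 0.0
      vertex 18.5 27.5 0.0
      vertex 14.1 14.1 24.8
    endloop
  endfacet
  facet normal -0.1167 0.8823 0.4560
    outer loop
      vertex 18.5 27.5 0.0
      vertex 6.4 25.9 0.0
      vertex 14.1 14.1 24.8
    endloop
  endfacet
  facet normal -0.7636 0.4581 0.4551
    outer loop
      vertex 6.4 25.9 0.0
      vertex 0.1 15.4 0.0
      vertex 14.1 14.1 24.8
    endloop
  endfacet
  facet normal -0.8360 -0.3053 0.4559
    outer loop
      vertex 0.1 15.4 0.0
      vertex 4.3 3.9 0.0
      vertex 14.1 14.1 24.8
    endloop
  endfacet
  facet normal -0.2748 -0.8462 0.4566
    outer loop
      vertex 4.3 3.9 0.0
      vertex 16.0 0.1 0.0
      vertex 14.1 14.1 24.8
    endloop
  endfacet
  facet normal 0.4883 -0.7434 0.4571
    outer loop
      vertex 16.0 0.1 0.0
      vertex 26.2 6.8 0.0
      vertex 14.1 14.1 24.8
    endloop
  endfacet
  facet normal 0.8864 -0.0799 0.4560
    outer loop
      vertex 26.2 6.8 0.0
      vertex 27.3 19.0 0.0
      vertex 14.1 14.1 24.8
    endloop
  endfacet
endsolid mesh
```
; perimeter-only toolpath
G21 ; units = mm
G90 ; absolute positioning
G28 ; home
; layer 1
G0 Z3.5
G0 X25.4 Y18.3
G1 X17.9 Y25.6
G1 X7.5 Y24.2
G1 X2.1 Y15.2
G1 X5.7 Y5.4
G1 X15.7 Y2.1
G1 X24.5 Y7.8
G1 X25.4 Y18.3
; layer 2
G0 Z7.1
G0 X23.5 Y17.6
G1 X17.2 Y23.7
G1 X8.6 Y22.5
G1 X4.1 Y15.0
G1 X7.1 Y6.8
G1 X15.5 Y4.1
G1 X22.7 Y8.9
G1 X23.5 Y17.6
; layer 3
G0 Z10.6
G0 X21.6 Y16.9
G1 X16.6 Y21.8
G1 X9.7 Y20.8
G1 X6.1 Y14.8
G1 X8.5 Y8.3
G1 X15.2 Y6.1
G1 X21.0 Y9.9
G1 X21.6 Y16.9
; layer 4
G0 Z14.2
G0 X19.8 Y16.2
G1 X16.0 Y19.8
G1 X10.8 Y19.2
G1 X8.1 Y14.7
G1 X9.9 Y9.7
G1 X14.9 Y8.1
G1 X19.3 Y11.0
G1 X19.8 Y16.2
; layer 5
G0 Z17.7
G0 X17.9 Y15.5
G1 X15.4 Y17.9
G1 X11.9 Y17.5
G1 X10.1 Y14.5
G1 X11.3 Y11.2
G1 X14.6 Y10.1
G1 X17.6 Y12.0
G1 X17.9 Y15.5
; layer 6
G0 Z21.3
G0 X16.0 Y14.8
G1 X14.7 Y16.0
G1 X13.0 Y15.8
G1 X12.1 Y14.3
G1 X12.7 Y12.6
G1 X14.4 Y12.1
G1 X15.8 Y13.1
G1 X16.0 Y14.8
M2 ; end

The solid is a regular 7-sided pyramid, base circumscribed radius ≈ 14.1 mm, apex at z ≈ 24.8 mm. Slicing at Δz = 3.5 mm — 7 equal slices spanning the solid's height, so layer i sits at z = i·h/7 — gives 6 non-empty perimeters. Each is a 7-segment closed polygon; G0 lifts to the layer z and rapids to the start vertex, then G1 traces the edges. The cross-section shrinks linearly with z (the slice at the apex is degenerate and omitted).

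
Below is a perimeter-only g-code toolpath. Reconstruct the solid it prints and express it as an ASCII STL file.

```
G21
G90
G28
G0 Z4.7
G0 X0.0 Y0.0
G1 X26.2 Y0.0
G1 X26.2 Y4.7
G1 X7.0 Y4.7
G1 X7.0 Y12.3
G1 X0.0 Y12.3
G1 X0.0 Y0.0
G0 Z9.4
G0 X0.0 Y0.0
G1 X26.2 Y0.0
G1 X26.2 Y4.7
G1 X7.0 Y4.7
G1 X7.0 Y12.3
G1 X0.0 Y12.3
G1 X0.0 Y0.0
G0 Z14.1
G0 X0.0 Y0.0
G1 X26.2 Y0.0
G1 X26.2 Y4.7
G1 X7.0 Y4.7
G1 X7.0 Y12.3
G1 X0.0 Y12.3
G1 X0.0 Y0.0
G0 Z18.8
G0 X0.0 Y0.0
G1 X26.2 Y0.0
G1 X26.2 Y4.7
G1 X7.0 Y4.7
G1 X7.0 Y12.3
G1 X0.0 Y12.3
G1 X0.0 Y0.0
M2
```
solid part
  facet normal 0.0000 0.0000 -1.0000
    outer loop
      vertex 26.2 4.7 0.0
      vertex 26.2 0.0 0.0
      vertex 0.0 0.0 0.0
    endloop
  endfacet
  facet normal 0.0000 0.0000 -1.0000
    outer loop
      vertex 7.0 4.7 0.0
      vertex 26.2 4.7 0.0
      vertex 0.0 0.0 0.0
    endloop
  endfacet
  facet normal 0.0000 0.0000 -1.0000
    outer loop
      vertex 7.0 12.3 0.0
      vertex 7.0 4.7 0.0
      vertex 0.0 0.0 0.0
    endloop
  endfacet
  facet normal 0.0000 0.0000 -1.0000
    outer loop
      vertex 0.0 12.3 0.0
      vertex 7.0 12.3 0.0
      vertex 0.0 0.0 0.0
    endloop
  endfacet
  facet normal 0.0000 0.0000 1.0000
    outer loop
      vertex 0.0 0.0 18.8
      vertex 26.2 0.0 18.8
      vertex 26.2 4.7 18.8
    endloop
  endfacet
  facet normal 0.0000 0.0000 1.0000
    outer loop
      vertex 0.0 0.0 18.8
      vertex 26.2 4.7 18.8
      vertex 7.0 4.7 18.8
    endloop
  endfacet
  facet normal 0.0000 0.0000 1.0000
    outer loop
      vertex 0.0 0.0 18.8
      vertex 7.0 4.7 18.8
      vertex 7.0 12.3 18.8
    endloop
  endfacet
  facet normal 0.0000 0.0000 1.0000
    outer loop
      vertex 0.0 0.0 18.8
      vertex 7.0 12.3 18.8
      vertex 0.0 12.3 18.8
    endloop
  endfacet
  facet normal 0.0000 -1.0000 0.0000
    outer loop
      vertex 0.0 0.0 0.0
      vertex 26.2 0.0 0.0
      vertex 26.2 0.0 18.8
    endloop
  endfacet
  facet normal 0.0000 -1.0000 0.0000
    outer loop
      vertex 0.0 0.0 0.0
      vertex 26.2 0.0 18.8
      vertex 0.0 0.0 18.8
    endloop
  endfacet
  facet normal 1.0000 0.0000 0.0000
    outer loop
      vertex 26.2 0.0 0.0
      vertex 26.2 4.7 0.0
      vertex 26.2 4.7 18.8
    endloop
  endfacet
  facet normal 1.0000 0.0000 0.0000
    outer loop
      vertex 26.2 0.0 0.0
      vertex 26.2 4.7 18.8
      vertex 26.2 0.0 18.8
    endloop
  endfacet
  facet normal 0.0000 1.0000 0.0000
    outer loop
      vertex 26.2 4.7 0.0
      vertex 7.0 4.7 0.0
      vertex 7.0 4.7 18.8
    endloop
  endfacet
  facet normal 0.0000 1.0000 0.0000
    outer loop
      vertex 26.2 4.7 0.0
      vertex 7.0 4.7 18.8
      vertex 26.2 4.7 18.8
    endloop
  endfacet
  facet normal 1.0000 0.0000 0.0000
    outer loop
      vertex 7.0 4.7 0.0
      vertex 7.0 12.3 0.0
      vertex 7.0 12.3 18.8
    endloop
  endfacet
  facet normal 1.0000 0.0000 0.0000
    outer loop
      vertex 7.0 4.7 0.0
      vertex 7.0 12.3 18.8
      vertex 7.0 4.7 18.8
    endloop
  endfacet
  facet normal 0.0000 1.0000 0.0000
    outer loop
      vertex 7.0 12.3 0.0
      vertex 0.0 12.3 0.0
      vertex 0.0 12.3 18.8
    endloop
  endfacet
  facet normal 0.0000 1.0000 0.0000
    outer loop
      vertex 7.0 12.3 0.0
      vertex 0.0 12.3 18.8
      vertex 7.0 12.3 18.8
    endloop
  endfacet
  facet normal -1.0000 0.0000 0.0000
    outer loop
      vertex 0.0 12.3 0.0
      vertex 0.0 0.0 0.0
      vertex 0.0 0.0 18.8
    endloop
  endfacet
  facet normal -1.0000 0.0000 0.0000
    outer loop
      vertex 0.0 12.3 0.0
      vertex 0.0 0.0 18.8
      vertex 0.0 12.3 18.8
    endloop
  endfacet
endsolid part

The G0 Z moves step by Δz≈4.7 mm. Every layer's G1 loop is the same polygon, so the solid is a straight extrusion of it from z=0 to z≈18.8. Closing with flat bottom and top caps and triangulating gives 20 facets — an L-shaped prism: outer 26.2 × 12.3 mm, arm thicknesses ≈ 4.7 mm (horizontal) and 7 mm (vertical), extruded 18.8 mm in z.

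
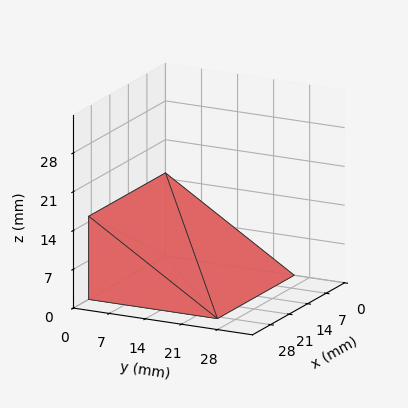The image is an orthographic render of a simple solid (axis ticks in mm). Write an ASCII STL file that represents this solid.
Reading the render: the shape is a wedge (ramp): 29 × 25 mm base, rising to 15 mm along the y=0 edge and sloping linearly to z=0 at y=25 (dimensions read to the nearest mm from the axis ticks). For the STL, each face is triangulated and given an outward normal.

solid part
  facet normal 0.0000 0.0000 -1.0000
    outer loop
      vertex 29.00 25.00 0.00
      vertex 29.00 0.00 0.00
      vertex 0.00 0.00 0.00
    endloop
  endfacet
  facet normal 0.0000 0.0000 -1.0000
    outer loop
      vertex 0.00 25.00 0.00
      vertex 29.00 25.00 0.00
      vertex 0.00 0.00 0.00
    endloop
  endfacet
  facet normal 0.0000 -1.0000 0.0000
    outer loop
      vertex 0.00 0.00 0.00
      vertex 29.00 0.00 0.00
      vertex 29.00 0.00 15.00
    endloop
  endfacet
  facet normal 0.0000 -1.0000 0.0000
    outer loop
      vertex 0.00 0.00 0.00
      vertex 29.00 0.00 15.00
      vertex 0.00 0.00 15.00
    endloop
  endfacet
  facet normal 0.0000 0.5145 0.8575
    outer loop
      vertex 0.00 0.00 15.00
      vertex 29.00 0.00 15.00
      vertex 29.00 25.00 0.00
    endloop
  endfacet
  facet normal 0.0000 0.5145 0.8575
    outer loop
      vertex 0.00 0.00 15.00
      vertex 29.00 25.00 0.00
      vertex 0.00 25.00 0.00
    endloop
  endfacet
  facet normal -1.0000 0.0000 0.0000
    outer loop
      vertex 0.00 0.00 15.00
      vertex 0.00 25.00 0.00
      vertex 0.00 0.00 0.00
    endloop
  endfacet
  facet normal 1.0000 0.0000 0.0000
    outer loop
      vertex 29.00 0.00 0.00
      vertex 29.00 25.00 0.00
      vertex 29.00 0.00 15.00
    endloop
  endfacet
endsolid part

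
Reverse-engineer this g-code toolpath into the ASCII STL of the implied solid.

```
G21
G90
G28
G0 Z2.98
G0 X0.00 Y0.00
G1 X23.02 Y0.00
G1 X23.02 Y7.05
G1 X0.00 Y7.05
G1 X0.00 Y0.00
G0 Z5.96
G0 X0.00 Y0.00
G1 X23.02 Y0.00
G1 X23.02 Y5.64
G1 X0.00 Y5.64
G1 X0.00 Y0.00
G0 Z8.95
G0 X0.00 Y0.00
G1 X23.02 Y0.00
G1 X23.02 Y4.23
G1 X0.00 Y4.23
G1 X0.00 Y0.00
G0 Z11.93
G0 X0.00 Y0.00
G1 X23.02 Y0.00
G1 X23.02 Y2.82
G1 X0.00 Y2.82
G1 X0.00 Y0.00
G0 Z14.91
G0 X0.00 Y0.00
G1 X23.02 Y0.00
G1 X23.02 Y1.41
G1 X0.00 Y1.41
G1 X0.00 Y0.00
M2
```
solid part
  facet normal 0.0000 0.0000 -1.0000
    outer loop
      vertex 23.02 8.46 0.00
      vertex 23.02 0.00 0.00
      vertex 0.00 0.00 0.00
    endloop
  endfacet
  facet normal 0.0000 0.0000 -1.0000
    outer loop
      vertex 0.00 8.46 0.00
      vertex 23.02 8.46 0.00
      vertex 0.00 0.00 0.00
    endloop
  endfacet
  facet normal 0.0000 -1.0000 0.0000
    outer loop
      vertex 0.00 0.00 0.00
      vertex 23.02 0.00 0.00
      vertex 23.02 0.00 17.89
    endloop
  endfacet
  facet normal 0.0000 -1.0000 0.0000
    outer loop
      vertex 0.00 0.00 0.00
      vertex 23.02 0.00 17.89
      vertex 0.00 0.00 17.89
    endloop
  endfacet
  facet normal 0.0000 0.9040 0.4275
    outer loop
      vertex 0.00 0.00 17.89
      vertex 23.02 0.00 17.89
      vertex 23.02 8.46 0.00
    endloop
  endfacet
  facet normal 0.0000 0.9040 0.4275
    outer loop
      vertex 0.00 0.00 17.89
      vertex 23.02 8.46 0.00
      vertex 0.00 8.46 0.00
    endloop
  endfacet
  facet normal -1.0000 0.0000 0.0000
    outer loop
      vertex 0.00 0.00 17.89
      vertex 0.00 8.46 0.00
      vertex 0.00 0.00 0.00
    endloop
  endfacet
  facet normal 1.0000 0.0000 0.0000
    outer loop
      vertex 23.02 0.00 0.00
      vertex 23.02 8.46 0.00
      vertex 23.02 0.00 17.89
    endloop
  endfacet
endsolid part

The G0 Z moves step by Δz≈2.98 mm. The G1 loops shrink linearly with z, so the solid tapers from its base footprint up to z≈17.9. Closing with a flat bottom cap and the tapered top and triangulating gives 8 facets — a wedge (ramp): 23 × 8.46 mm base, rising to 17.9 mm along the y=0 edge and sloping linearly to z=0 at y=8.46.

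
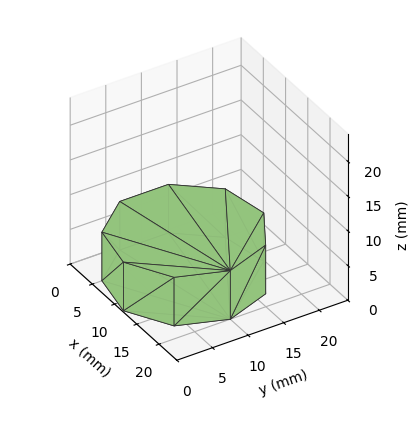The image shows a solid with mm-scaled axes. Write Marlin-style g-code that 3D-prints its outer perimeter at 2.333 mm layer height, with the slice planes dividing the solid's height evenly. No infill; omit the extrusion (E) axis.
Reading the render: the shape is a regular 9-sided prism (a cylinder approximated with 9 flat sides), circumscribed radius ≈ 10 mm, height ≈ 7 mm (dimensions read to the nearest mm from the axis ticks). For the g-code, the solid's height is divided into equal slices at the stated Δz and each level perimeter traced with G1 moves after a G0 lift.

; perimeter-only toolpath
G21 ; units = mm
G90 ; absolute positioning
G28 ; home
; layer 1
G0 Z2.333
G0 X20.000 Y10.000
G1 X17.660 Y16.428
G1 X11.736 Y19.848
G1 X5.000 Y18.660
G1 X0.603 Y13.420
G1 X0.603 Y6.580
G1 X5.000 Y1.340
G1 X11.736 Y0.152
G1 X17.660 Y3.572
G1 X20.000 Y10.000
; layer 2
G0 Z4.667
G0 X20.000 Y10.000
G1 X17.660 Y16.428
G1 X11.736 Y19.848
G1 X5.000 Y18.660
G1 X0.603 Y13.420
G1 X0.603 Y6.580
G1 X5.000 Y1.340
G1 X11.736 Y0.152
G1 X17.660 Y3.572
G1 X20.000 Y10.000
; layer 3
G0 Z7.000
G0 X20.000 Y10.000
G1 X17.660 Y16.428
G1 X11.736 Y19.848
G1 X5.000 Y18.660
G1 X0.603 Y13.420
G1 X0.603 Y6.580
G1 X5.000 Y1.340
G1 X11.736 Y0.152
G1 X17.660 Y3.572
G1 X20.000 Y10.000
M2 ; end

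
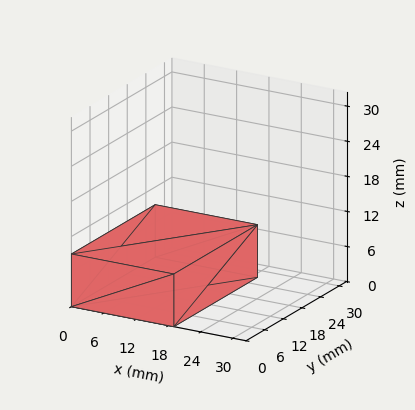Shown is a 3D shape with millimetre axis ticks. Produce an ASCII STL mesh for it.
Reading the render: the shape is a rectangular box, roughly 19 × 27 mm footprint and 9 mm tall (dimensions read to the nearest mm from the axis ticks). For the STL, each face is triangulated and given an outward normal.

solid part
  facet normal 0.0000 0.0000 -1.0000
    outer loop
      vertex 19.000 27.000 0.000
      vertex 19.000 0.000 0.000
      vertex 0.000 0.000 0.000
    endloop
  endfacet
  facet normal 0.0000 0.0000 -1.0000
    outer loop
      vertex 0.000 27.000 0.000
      vertex 19.000 27.000 0.000
      vertex 0.000 0.000 0.000
    endloop
  endfacet
  facet normal 0.0000 0.0000 1.0000
    outer loop
      vertex 0.000 0.000 9.000
      vertex 19.000 0.000 9.000
      vertex 19.000 27.000 9.000
    endloop
  endfacet
  facet normal 0.0000 0.0000 1.0000
    outer loop
      vertex 0.000 0.000 9.000
      vertex 19.000 27.000 9.000
      vertex 0.000 27.000 9.000
    endloop
  endfacet
  facet normal 0.0000 -1.0000 0.0000
    outer loop
      vertex 0.000 0.000 0.000
      vertex 19.000 0.000 0.000
      vertex 19.000 0.000 9.000
    endloop
  endfacet
  facet normal 0.0000 -1.0000 0.0000
    outer loop
      vertex 0.000 0.000 0.000
      vertex 19.000 0.000 9.000
      vertex 0.000 0.000 9.000
    endloop
  endfacet
  facet normal 0.0000 1.0000 0.0000
    outer loop
      vertex 19.000 27.000 9.000
      vertex 19.000 27.000 0.000
      vertex 0.000 27.000 0.000
    endloop
  endfacet
  facet normal 0.0000 1.0000 0.0000
    outer loop
      vertex 0.000 27.000 9.000
      vertex 19.000 27.000 9.000
      vertex 0.000 27.000 0.000
    endloop
  endfacet
  facet normal -1.0000 0.0000 0.0000
    outer loop
      vertex 0.000 27.000 9.000
      vertex 0.000 27.000 0.000
      vertex 0.000 0.000 0.000
    endloop
  endfacet
  facet normal -1.0000 0.0000 0.0000
    outer loop
      vertex 0.000 0.000 9.000
      vertex 0.000 27.000 9.000
      vertex 0.000 0.000 0.000
    endloop
  endfacet
  facet normal 1.0000 0.0000 0.0000
    outer loop
      vertex 19.000 0.000 0.000
      vertex 19.000 27.000 0.000
      vertex 19.000 27.000 9.000
    endloop
  endfacet
  facet normal 1.0000 0.0000 0.0000
    outer loop
      vertex 19.000 0.000 0.000
      vertex 19.000 27.000 9.000
      vertex 19.000 0.000 9.000
    endloop
  endfacet
endsolid part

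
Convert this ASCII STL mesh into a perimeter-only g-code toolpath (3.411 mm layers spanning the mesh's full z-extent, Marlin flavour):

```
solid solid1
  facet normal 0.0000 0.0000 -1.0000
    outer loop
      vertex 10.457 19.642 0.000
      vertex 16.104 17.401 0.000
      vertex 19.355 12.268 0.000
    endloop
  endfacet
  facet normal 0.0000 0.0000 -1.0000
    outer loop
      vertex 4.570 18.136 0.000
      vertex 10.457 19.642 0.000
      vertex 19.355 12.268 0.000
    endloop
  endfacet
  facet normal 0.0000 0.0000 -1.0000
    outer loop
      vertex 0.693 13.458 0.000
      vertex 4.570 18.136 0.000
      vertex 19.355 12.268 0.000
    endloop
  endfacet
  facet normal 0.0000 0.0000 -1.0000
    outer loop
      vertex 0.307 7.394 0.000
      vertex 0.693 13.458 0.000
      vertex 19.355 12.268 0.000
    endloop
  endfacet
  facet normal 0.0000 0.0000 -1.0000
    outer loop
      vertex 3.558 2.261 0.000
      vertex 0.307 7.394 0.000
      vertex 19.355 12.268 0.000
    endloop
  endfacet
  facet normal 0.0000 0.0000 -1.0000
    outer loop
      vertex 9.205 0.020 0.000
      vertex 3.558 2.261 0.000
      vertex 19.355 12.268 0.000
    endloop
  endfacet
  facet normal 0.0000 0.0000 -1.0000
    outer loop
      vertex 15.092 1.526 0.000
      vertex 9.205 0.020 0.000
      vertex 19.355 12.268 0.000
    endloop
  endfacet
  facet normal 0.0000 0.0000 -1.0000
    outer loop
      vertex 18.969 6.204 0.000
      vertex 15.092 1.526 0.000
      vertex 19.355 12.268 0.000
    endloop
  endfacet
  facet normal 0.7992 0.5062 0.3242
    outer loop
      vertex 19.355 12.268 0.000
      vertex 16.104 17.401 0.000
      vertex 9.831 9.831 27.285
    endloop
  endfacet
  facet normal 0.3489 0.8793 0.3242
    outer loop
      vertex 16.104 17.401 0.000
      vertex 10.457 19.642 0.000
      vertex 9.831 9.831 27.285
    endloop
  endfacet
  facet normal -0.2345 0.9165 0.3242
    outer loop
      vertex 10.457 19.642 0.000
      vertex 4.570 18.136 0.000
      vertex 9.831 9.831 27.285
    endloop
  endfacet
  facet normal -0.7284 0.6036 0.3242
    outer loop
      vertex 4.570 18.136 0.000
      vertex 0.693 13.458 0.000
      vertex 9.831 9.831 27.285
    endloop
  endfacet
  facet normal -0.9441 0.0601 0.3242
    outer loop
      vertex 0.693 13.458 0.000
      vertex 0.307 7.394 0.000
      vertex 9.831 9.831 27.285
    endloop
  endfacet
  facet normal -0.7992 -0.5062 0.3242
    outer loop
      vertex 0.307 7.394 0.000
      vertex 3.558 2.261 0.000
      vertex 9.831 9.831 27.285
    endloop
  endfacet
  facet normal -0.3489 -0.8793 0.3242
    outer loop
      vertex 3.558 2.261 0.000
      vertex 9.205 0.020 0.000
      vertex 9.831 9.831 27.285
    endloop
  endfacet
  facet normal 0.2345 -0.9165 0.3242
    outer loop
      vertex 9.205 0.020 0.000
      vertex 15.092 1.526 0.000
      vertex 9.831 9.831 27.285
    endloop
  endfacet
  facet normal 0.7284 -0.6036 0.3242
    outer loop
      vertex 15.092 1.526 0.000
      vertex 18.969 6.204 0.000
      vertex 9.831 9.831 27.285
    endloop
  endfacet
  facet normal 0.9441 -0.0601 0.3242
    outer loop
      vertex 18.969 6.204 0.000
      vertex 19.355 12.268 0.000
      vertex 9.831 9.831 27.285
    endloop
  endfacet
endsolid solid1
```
; perimeter-only toolpath
G21 ; units = mm
G90 ; absolute positioning
G28 ; home
; layer 1
G0 Z3.411
G0 X18.165 Y11.963
G1 X15.320 Y16.455
G1 X10.379 Y18.416
G1 X5.228 Y17.098
G1 X1.835 Y13.005
G1 X1.498 Y7.699
G1 X4.342 Y3.207
G1 X9.283 Y1.246
G1 X14.434 Y2.564
G1 X17.827 Y6.657
G1 X18.165 Y11.963
; layer 2
G0 Z6.821
G0 X16.974 Y11.659
G1 X14.536 Y15.509
G1 X10.300 Y17.189
G1 X5.885 Y16.060
G1 X2.978 Y12.551
G1 X2.688 Y8.003
G1 X5.126 Y4.154
G1 X9.361 Y2.473
G1 X13.777 Y3.602
G1 X16.684 Y7.111
G1 X16.974 Y11.659
; layer 3
G0 Z10.232
G0 X15.784 Y11.354
G1 X13.752 Y14.562
G1 X10.222 Y15.963
G1 X6.543 Y15.022
G1 X4.120 Y12.098
G1 X3.878 Y8.308
G1 X5.910 Y5.100
G1 X9.440 Y3.699
G1 X13.119 Y4.640
G1 X15.542 Y7.564
G1 X15.784 Y11.354
; layer 4
G0 Z13.643
G0 X14.593 Y11.050
G1 X12.967 Y13.616
G1 X10.144 Y14.736
G1 X7.200 Y13.983
G1 X5.262 Y11.645
G1 X5.069 Y8.613
G1 X6.694 Y6.046
G1 X9.518 Y4.925
G1 X12.462 Y5.678
G1 X14.400 Y8.018
G1 X14.593 Y11.050
; layer 5
G0 Z17.053
G0 X13.402 Y10.745
G1 X12.183 Y12.670
G1 X10.066 Y13.510
G1 X7.858 Y12.945
G1 X6.404 Y11.191
G1 X6.260 Y8.917
G1 X7.479 Y6.992
G1 X9.596 Y6.152
G1 X11.804 Y6.717
G1 X13.258 Y8.471
G1 X13.402 Y10.745
; layer 6
G0 Z20.464
G0 X12.212 Y10.440
G1 X11.399 Y11.723
G1 X9.988 Y12.284
G1 X8.516 Y11.907
G1 X7.546 Y10.738
G1 X7.450 Y9.222
G1 X8.263 Y7.938
G1 X9.675 Y7.378
G1 X11.146 Y7.755
G1 X12.116 Y8.924
G1 X12.212 Y10.440
; layer 7
G0 Z23.874
G0 X11.021 Y10.136
G1 X10.615 Y10.777
G1 X9.909 Y11.057
G1 X9.173 Y10.869
G1 X8.689 Y10.284
G1 X8.640 Y9.526
G1 X9.047 Y8.885
G1 X9.753 Y8.605
G1 X10.489 Y8.793
G1 X10.973 Y9.378
G1 X11.021 Y10.136
M2 ; end

The solid is a regular 10-sided pyramid, base circumscribed radius ≈ 9.83 mm, apex at z ≈ 27.3 mm. Slicing at Δz = 3.411 mm — 8 equal slices spanning the solid's height, so layer i sits at z = i·h/8 — gives 7 non-empty perimeters. Each is a 10-segment closed polygon; G0 lifts to the layer z and rapids to the start vertex, then G1 traces the edges. The cross-section shrinks linearly with z (the slice at the apex is degenerate and omitted).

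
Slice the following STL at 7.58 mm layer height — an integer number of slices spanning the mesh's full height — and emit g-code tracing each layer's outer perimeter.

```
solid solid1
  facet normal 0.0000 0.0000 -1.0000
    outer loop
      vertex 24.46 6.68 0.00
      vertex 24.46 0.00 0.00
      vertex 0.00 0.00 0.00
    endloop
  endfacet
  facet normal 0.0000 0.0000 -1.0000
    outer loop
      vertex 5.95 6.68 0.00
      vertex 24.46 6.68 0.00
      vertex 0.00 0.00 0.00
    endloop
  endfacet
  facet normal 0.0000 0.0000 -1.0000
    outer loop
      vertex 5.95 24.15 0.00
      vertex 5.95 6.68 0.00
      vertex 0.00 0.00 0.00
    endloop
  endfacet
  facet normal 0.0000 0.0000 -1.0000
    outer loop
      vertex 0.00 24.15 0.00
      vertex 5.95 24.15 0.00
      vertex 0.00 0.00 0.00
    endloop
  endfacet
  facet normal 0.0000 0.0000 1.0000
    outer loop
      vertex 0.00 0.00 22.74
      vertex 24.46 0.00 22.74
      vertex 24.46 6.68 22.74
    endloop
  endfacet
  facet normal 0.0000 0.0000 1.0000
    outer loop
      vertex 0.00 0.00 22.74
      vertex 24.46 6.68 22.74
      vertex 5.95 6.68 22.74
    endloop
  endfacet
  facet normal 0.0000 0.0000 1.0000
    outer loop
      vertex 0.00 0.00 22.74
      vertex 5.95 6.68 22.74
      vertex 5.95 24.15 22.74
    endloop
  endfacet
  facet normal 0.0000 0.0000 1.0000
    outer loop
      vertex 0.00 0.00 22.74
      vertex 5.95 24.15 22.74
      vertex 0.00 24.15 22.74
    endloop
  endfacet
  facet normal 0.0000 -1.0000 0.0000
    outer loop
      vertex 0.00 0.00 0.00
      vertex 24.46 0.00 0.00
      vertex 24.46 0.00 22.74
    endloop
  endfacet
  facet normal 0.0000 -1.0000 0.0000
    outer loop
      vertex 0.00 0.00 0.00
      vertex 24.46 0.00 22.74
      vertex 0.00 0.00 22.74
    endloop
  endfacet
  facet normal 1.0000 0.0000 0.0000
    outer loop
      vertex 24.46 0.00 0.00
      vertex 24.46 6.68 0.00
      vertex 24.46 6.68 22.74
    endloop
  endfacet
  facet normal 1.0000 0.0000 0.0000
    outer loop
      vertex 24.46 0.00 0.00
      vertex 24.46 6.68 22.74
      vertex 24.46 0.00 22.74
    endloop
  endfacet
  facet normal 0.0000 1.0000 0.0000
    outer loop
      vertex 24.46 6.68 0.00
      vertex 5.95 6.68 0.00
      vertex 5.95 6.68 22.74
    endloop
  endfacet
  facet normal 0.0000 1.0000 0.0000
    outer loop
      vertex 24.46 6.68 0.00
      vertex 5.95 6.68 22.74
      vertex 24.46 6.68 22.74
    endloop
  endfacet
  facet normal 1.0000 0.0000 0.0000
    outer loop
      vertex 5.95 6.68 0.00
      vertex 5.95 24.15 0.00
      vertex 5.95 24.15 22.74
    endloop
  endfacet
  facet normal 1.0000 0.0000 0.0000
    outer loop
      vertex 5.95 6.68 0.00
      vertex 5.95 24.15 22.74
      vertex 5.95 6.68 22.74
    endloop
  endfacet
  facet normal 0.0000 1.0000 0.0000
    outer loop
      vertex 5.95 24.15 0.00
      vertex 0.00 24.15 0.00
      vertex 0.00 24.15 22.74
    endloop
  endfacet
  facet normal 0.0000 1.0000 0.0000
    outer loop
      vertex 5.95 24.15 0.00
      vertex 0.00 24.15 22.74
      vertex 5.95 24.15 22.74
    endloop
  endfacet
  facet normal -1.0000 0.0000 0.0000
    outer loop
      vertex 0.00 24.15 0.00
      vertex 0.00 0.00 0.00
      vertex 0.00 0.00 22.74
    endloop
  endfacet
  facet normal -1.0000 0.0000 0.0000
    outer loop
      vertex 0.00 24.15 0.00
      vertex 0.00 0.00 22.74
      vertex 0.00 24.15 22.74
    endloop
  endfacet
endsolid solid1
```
; perimeter-only toolpath
G21 ; units = mm
G90 ; absolute positioning
G28 ; home
; layer 1
G0 Z7.58
G0 X0.00 Y0.00
G1 X24.46 Y0.00
G1 X24.46 Y6.68
G1 X5.95 Y6.68
G1 X5.95 Y24.15
G1 X0.00 Y24.15
G1 X0.00 Y0.00
; layer 2
G0 Z15.16
G0 X0.00 Y0.00
G1 X24.46 Y0.00
G1 X24.46 Y6.68
G1 X5.95 Y6.68
G1 X5.95 Y24.15
G1 X0.00 Y24.15
G1 X0.00 Y0.00
; layer 3
G0 Z22.74
G0 X0.00 Y0.00
G1 X24.46 Y0.00
G1 X24.46 Y6.68
G1 X5.95 Y6.68
G1 X5.95 Y24.15
G1 X0.00 Y24.15
G1 X0.00 Y0.00
M2 ; end

The solid is an L-shaped prism: outer 24.5 × 24.1 mm, arm thicknesses ≈ 6.68 mm (horizontal) and 5.95 mm (vertical), extruded 22.7 mm in z. Slicing at Δz = 7.58 mm — 3 equal slices spanning the solid's height, so layer i sits at z = i·h/3 — gives 3 non-empty perimeters. Each is a 6-segment closed polygon; G0 lifts to the layer z and rapids to the start vertex, then G1 traces the edges.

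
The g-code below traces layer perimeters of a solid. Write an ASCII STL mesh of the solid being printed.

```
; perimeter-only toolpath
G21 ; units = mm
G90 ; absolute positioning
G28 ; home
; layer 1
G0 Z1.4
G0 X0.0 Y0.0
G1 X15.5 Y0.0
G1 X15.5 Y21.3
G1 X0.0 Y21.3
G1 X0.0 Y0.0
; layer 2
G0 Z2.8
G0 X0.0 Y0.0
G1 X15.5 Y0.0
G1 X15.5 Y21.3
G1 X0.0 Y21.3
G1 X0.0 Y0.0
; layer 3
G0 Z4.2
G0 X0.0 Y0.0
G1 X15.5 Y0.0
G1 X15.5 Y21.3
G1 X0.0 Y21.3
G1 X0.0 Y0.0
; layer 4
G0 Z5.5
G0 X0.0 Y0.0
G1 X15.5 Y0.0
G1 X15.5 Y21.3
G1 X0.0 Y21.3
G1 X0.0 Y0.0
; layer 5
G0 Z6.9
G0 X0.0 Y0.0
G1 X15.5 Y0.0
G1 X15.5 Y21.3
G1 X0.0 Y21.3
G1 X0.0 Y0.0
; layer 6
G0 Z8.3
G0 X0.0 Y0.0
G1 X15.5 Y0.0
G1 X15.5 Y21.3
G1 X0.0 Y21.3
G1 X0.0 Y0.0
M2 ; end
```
solid part
  facet normal 0.0000 0.0000 -1.0000
    outer loop
      vertex 15.5 21.3 0.0
      vertex 15.5 0.0 0.0
      vertex 0.0 0.0 0.0
    endloop
  endfacet
  facet normal 0.0000 0.0000 -1.0000
    outer loop
      vertex 0.0 21.3 0.0
      vertex 15.5 21.3 0.0
      vertex 0.0 0.0 0.0
    endloop
  endfacet
  facet normal 0.0000 0.0000 1.0000
    outer loop
      vertex 0.0 0.0 8.3
      vertex 15.5 0.0 8.3
      vertex 15.5 21.3 8.3
    endloop
  endfacet
  facet normal 0.0000 0.0000 1.0000
    outer loop
      vertex 0.0 0.0 8.3
      vertex 15.5 21.3 8.3
      vertex 0.0 21.3 8.3
    endloop
  endfacet
  facet normal 0.0000 -1.0000 0.0000
    outer loop
      vertex 0.0 0.0 0.0
      vertex 15.5 0.0 0.0
      vertex 15.5 0.0 8.3
    endloop
  endfacet
  facet normal 0.0000 -1.0000 0.0000
    outer loop
      vertex 0.0 0.0 0.0
      vertex 15.5 0.0 8.3
      vertex 0.0 0.0 8.3
    endloop
  endfacet
  facet normal 0.0000 1.0000 0.0000
    outer loop
      vertex 15.5 21.3 8.3
      vertex 15.5 21.3 0.0
      vertex 0.0 21.3 0.0
    endloop
  endfacet
  facet normal 0.0000 1.0000 0.0000
    outer loop
      vertex 0.0 21.3 8.3
      vertex 15.5 21.3 8.3
      vertex 0.0 21.3 0.0
    endloop
  endfacet
  facet normal -1.0000 0.0000 0.0000
    outer loop
      vertex 0.0 21.3 8.3
      vertex 0.0 21.3 0.0
      vertex 0.0 0.0 0.0
    endloop
  endfacet
  facet normal -1.0000 0.0000 0.0000
    outer loop
      vertex 0.0 0.0 8.3
      vertex 0.0 21.3 8.3
      vertex 0.0 0.0 0.0
    endloop
  endfacet
  facet normal 1.0000 0.0000 0.0000
    outer loop
      vertex 15.5 0.0 0.0
      vertex 15.5 21.3 0.0
      vertex 15.5 21.3 8.3
    endloop
  endfacet
  facet normal 1.0000 0.0000 0.0000
    outer loop
      vertex 15.5 0.0 0.0
      vertex 15.5 21.3 8.3
      vertex 15.5 0.0 8.3
    endloop
  endfacet
endsolid part

The G0 Z moves step by Δz≈1.4 mm. Every layer's G1 loop is the same polygon, so the solid is a straight extrusion of it from z=0 to z≈8.3. Closing with flat bottom and top caps and triangulating gives 12 facets — a rectangular box, roughly 15.5 × 21.3 mm footprint and 8.3 mm tall.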